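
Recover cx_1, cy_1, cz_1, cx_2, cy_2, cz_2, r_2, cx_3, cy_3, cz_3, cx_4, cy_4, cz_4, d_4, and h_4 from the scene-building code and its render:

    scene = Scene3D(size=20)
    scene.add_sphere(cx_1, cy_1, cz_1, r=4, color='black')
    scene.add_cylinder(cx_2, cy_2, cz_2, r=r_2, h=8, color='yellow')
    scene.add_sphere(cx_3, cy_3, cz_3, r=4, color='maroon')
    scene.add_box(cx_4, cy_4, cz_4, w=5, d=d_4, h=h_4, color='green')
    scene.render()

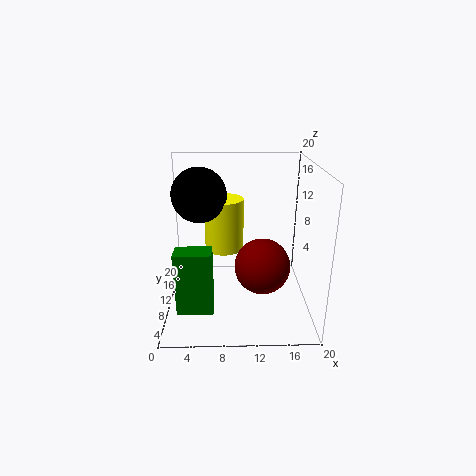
cx_1 = 4.5; cy_1 = 14; cz_1 = 15; cx_2 = 8; cy_2 = 15.5; cz_2 = 6; r_2 = 3; cx_3 = 13.5; cy_3 = 10; cz_3 = 5.5; cx_4 = 1.5; cy_4 = 5.5; cz_4 = 0.5; d_4 = 3; h_4 = 9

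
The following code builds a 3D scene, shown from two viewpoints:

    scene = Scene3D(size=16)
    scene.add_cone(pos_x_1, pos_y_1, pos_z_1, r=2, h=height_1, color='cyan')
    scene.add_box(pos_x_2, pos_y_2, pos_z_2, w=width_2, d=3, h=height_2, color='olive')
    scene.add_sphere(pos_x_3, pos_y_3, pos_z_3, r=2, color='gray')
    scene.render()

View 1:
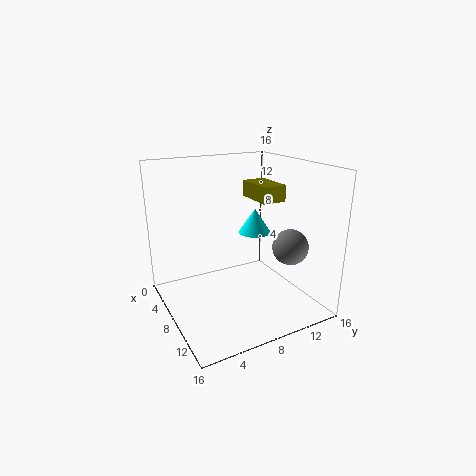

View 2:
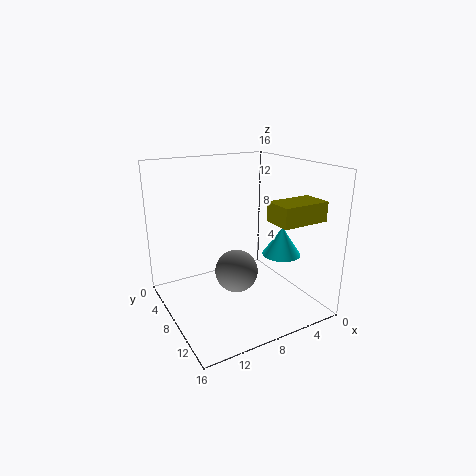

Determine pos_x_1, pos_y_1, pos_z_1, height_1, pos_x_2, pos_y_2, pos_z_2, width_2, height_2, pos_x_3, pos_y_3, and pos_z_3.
pos_x_1 = 5
pos_y_1 = 12
pos_z_1 = 7
height_1 = 3
pos_x_2 = 2
pos_y_2 = 12
pos_z_2 = 11
width_2 = 5
height_2 = 2
pos_x_3 = 11
pos_y_3 = 13
pos_z_3 = 7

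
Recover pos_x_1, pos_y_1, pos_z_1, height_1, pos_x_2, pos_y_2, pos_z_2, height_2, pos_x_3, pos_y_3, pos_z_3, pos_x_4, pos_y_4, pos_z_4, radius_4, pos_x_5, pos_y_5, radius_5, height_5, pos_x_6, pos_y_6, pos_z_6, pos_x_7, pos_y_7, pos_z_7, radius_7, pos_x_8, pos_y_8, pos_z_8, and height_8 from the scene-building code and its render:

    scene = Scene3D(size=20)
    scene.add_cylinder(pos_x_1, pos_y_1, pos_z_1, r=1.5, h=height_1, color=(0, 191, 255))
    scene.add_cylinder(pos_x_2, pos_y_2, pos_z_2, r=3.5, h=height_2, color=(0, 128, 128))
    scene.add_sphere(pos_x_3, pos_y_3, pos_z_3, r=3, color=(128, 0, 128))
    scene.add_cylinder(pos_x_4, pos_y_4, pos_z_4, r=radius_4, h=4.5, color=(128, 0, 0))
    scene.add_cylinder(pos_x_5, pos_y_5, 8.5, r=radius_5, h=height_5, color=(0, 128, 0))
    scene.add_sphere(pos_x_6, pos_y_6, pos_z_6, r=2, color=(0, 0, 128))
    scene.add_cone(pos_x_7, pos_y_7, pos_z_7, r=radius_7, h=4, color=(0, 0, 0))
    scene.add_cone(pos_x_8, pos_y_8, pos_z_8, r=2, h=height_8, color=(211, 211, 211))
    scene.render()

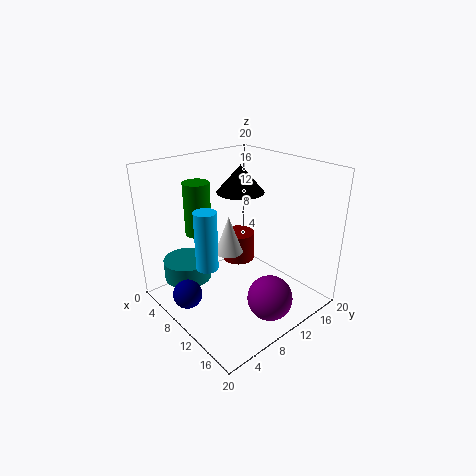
pos_x_1 = 9.5; pos_y_1 = 5; pos_z_1 = 7; height_1 = 8; pos_x_2 = 3.5; pos_y_2 = 5.5; pos_z_2 = 2.5; height_2 = 3; pos_x_3 = 16.5; pos_y_3 = 10; pos_z_3 = 3.5; pos_x_4 = 5.5; pos_y_4 = 14; pos_z_4 = 3.5; radius_4 = 2.5; pos_x_5 = 2.5; pos_y_5 = 8.5; radius_5 = 2; height_5 = 8; pos_x_6 = 8; pos_y_6 = 2.5; pos_z_6 = 3; pos_x_7 = 6.5; pos_y_7 = 13.5; pos_z_7 = 15; radius_7 = 3.5; pos_x_8 = 8; pos_y_8 = 10; pos_z_8 = 7; height_8 = 5.5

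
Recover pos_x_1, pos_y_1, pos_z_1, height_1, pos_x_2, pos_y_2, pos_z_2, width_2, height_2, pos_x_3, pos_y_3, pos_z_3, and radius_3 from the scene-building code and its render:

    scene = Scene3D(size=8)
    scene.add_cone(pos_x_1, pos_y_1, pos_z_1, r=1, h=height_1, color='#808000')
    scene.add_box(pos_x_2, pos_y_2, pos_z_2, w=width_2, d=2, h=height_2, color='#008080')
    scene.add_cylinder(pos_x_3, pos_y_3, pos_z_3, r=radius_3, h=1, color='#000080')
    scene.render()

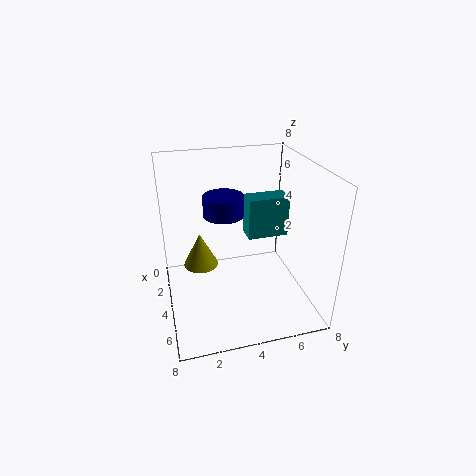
pos_x_1 = 3; pos_y_1 = 2; pos_z_1 = 2; height_1 = 2; pos_x_2 = 5; pos_y_2 = 4; pos_z_2 = 5; width_2 = 1; height_2 = 2; pos_x_3 = 5; pos_y_3 = 3; pos_z_3 = 6; radius_3 = 1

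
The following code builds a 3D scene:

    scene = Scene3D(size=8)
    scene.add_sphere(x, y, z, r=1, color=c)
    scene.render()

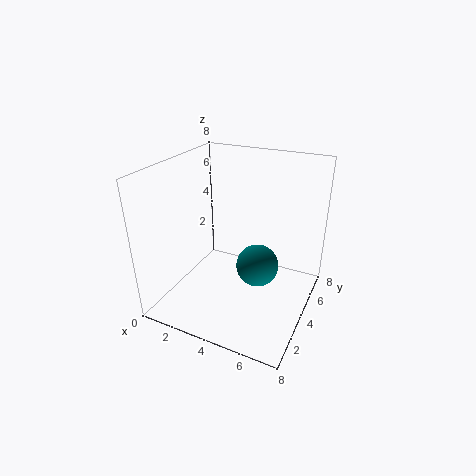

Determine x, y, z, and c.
x = 6, y = 2, z = 4, c = 'teal'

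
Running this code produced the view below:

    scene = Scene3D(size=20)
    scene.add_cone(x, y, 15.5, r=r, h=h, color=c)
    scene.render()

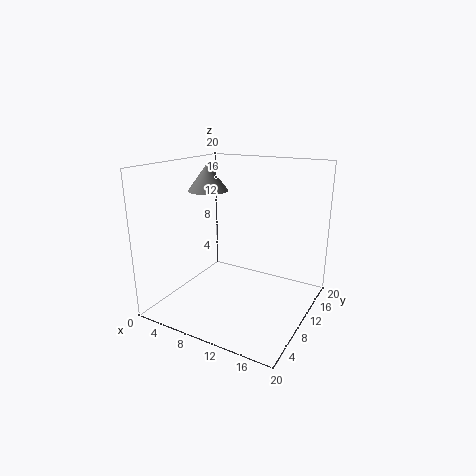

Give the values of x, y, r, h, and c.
x = 3.5; y = 12.5; r = 3; h = 4; c = 'gray'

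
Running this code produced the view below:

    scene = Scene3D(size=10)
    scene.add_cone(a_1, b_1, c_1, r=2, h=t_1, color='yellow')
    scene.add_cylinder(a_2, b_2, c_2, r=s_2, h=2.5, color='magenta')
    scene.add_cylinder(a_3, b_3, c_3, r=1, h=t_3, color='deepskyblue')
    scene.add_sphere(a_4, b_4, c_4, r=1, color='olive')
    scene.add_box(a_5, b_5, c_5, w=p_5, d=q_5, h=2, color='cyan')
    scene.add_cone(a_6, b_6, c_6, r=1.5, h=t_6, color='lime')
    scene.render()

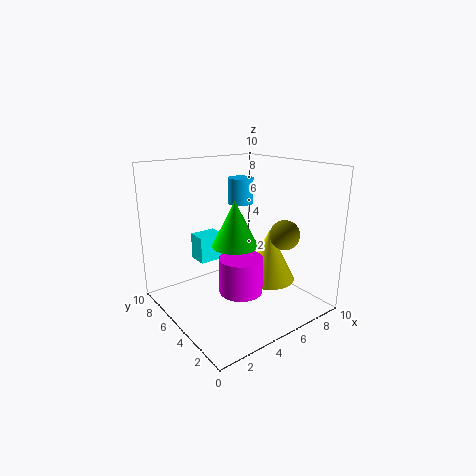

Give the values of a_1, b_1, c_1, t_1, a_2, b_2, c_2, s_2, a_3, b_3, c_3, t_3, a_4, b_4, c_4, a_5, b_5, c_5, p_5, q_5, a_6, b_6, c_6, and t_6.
a_1 = 8, b_1 = 5, c_1 = 1, t_1 = 4, a_2 = 4.5, b_2 = 4, c_2 = 1.5, s_2 = 1.5, a_3 = 7.5, b_3 = 8, c_3 = 6.5, t_3 = 2, a_4 = 7, b_4 = 2.5, c_4 = 5.5, a_5 = 3.5, b_5 = 7.5, c_5 = 2.5, p_5 = 2, q_5 = 1.5, a_6 = 4, b_6 = 4, c_6 = 5, t_6 = 3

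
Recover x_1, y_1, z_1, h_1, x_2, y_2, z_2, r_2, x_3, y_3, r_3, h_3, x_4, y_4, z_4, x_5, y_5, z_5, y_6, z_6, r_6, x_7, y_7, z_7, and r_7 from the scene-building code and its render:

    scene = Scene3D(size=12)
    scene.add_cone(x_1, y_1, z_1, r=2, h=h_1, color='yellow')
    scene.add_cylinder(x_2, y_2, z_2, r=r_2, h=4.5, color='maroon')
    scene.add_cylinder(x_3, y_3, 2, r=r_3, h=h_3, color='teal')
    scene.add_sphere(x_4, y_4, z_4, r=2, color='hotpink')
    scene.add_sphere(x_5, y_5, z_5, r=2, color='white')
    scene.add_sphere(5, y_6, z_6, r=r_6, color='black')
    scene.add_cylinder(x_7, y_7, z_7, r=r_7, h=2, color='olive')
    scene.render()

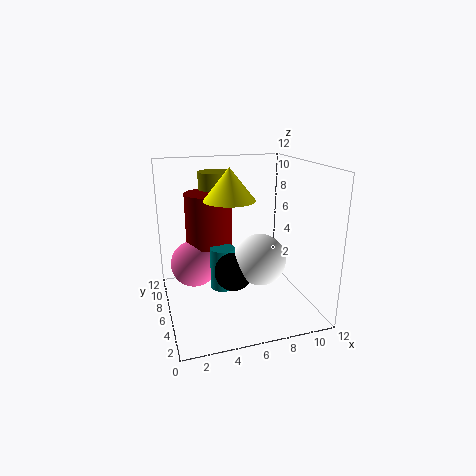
x_1 = 5
y_1 = 5
z_1 = 9.5
h_1 = 2.5
x_2 = 4
y_2 = 8
z_2 = 5
r_2 = 2
x_3 = 4.5
y_3 = 5.5
r_3 = 1
h_3 = 3.5
x_4 = 2.5
y_4 = 7.5
z_4 = 3.5
x_5 = 7
y_5 = 3.5
z_5 = 5
y_6 = 4
z_6 = 4
r_6 = 1.5
x_7 = 5
y_7 = 9.5
z_7 = 9
r_7 = 1.5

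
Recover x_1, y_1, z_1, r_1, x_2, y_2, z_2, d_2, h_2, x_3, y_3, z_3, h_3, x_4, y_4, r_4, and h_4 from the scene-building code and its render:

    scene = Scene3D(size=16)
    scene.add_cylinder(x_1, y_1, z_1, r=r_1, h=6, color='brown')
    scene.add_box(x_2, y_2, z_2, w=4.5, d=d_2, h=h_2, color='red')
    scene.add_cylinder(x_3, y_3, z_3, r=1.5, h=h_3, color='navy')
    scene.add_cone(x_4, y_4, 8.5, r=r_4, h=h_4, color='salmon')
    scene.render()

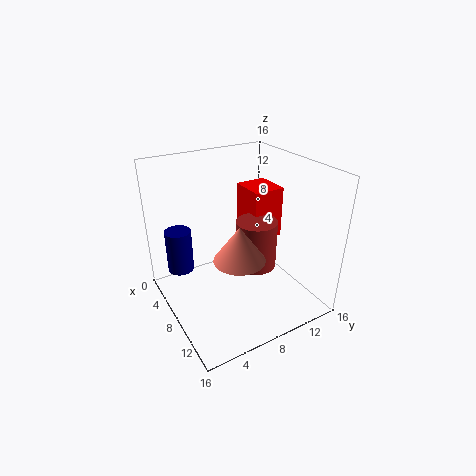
x_1 = 6.5
y_1 = 11.5
z_1 = 2.5
r_1 = 2.5
x_2 = 1
y_2 = 12
z_2 = 5
d_2 = 4
h_2 = 6.5
x_3 = 4
y_3 = 2.5
z_3 = 3.5
h_3 = 5
x_4 = 12.5
y_4 = 5.5
r_4 = 2.5
h_4 = 3.5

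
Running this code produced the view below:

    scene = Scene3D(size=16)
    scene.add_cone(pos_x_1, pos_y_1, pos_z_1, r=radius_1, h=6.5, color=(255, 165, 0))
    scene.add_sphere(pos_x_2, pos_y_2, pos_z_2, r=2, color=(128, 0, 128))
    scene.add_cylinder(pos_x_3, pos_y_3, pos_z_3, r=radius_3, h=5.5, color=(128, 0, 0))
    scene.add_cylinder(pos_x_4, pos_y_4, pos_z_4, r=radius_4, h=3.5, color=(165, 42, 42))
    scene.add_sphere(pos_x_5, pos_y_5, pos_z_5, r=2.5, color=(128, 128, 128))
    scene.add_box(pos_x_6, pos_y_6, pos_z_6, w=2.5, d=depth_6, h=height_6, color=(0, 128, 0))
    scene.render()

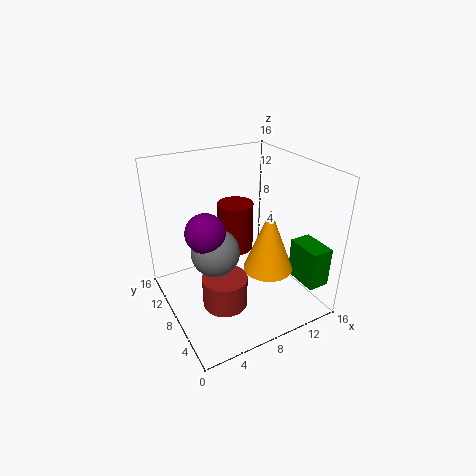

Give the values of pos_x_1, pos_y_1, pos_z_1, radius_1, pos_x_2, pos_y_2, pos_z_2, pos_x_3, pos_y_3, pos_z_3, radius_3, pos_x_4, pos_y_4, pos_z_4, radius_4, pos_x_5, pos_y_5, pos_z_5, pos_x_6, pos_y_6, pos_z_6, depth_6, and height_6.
pos_x_1 = 9; pos_y_1 = 3.5; pos_z_1 = 6.5; radius_1 = 2.5; pos_x_2 = 3.5; pos_y_2 = 6.5; pos_z_2 = 10.5; pos_x_3 = 8.5; pos_y_3 = 9.5; pos_z_3 = 6; radius_3 = 2; pos_x_4 = 5.5; pos_y_4 = 6.5; pos_z_4 = 1; radius_4 = 2.5; pos_x_5 = 4.5; pos_y_5 = 6.5; pos_z_5 = 8; pos_x_6 = 13.5; pos_y_6 = 1.5; pos_z_6 = 3; depth_6 = 4; height_6 = 4.5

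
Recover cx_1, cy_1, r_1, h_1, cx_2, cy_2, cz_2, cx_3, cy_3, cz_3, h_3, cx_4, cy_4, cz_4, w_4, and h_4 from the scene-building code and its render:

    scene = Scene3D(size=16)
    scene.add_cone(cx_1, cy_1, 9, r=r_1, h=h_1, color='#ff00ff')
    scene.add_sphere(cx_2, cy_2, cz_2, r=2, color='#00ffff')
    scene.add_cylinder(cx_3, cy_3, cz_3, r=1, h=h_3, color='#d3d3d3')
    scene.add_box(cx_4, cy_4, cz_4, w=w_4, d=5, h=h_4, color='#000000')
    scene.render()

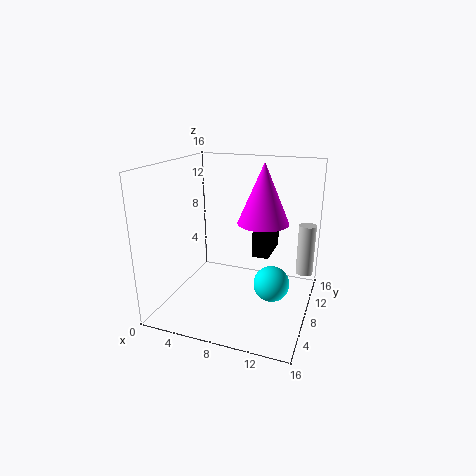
cx_1 = 10; cy_1 = 11; r_1 = 3; h_1 = 7; cx_2 = 12; cy_2 = 8; cz_2 = 3; cx_3 = 15; cy_3 = 12; cz_3 = 3; h_3 = 6; cx_4 = 9; cy_4 = 10; cz_4 = 5; w_4 = 2; h_4 = 3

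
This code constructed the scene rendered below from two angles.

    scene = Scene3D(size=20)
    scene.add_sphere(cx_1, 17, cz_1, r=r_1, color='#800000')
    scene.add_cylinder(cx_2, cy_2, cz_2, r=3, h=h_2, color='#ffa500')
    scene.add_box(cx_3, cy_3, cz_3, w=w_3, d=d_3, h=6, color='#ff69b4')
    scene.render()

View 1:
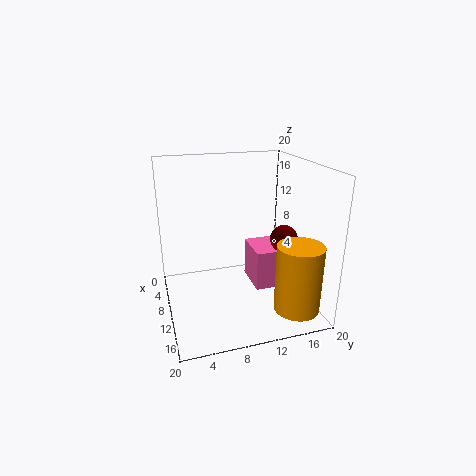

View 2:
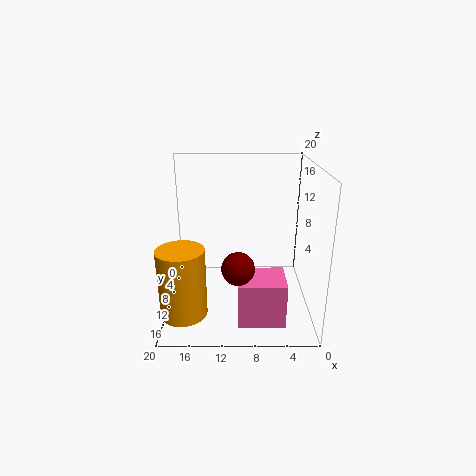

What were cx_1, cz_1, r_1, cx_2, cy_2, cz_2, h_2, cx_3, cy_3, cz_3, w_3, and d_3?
cx_1 = 10
cz_1 = 9
r_1 = 2
cx_2 = 17
cy_2 = 16
cz_2 = 2
h_2 = 9
cx_3 = 4
cy_3 = 13
cz_3 = 1
w_3 = 6
d_3 = 5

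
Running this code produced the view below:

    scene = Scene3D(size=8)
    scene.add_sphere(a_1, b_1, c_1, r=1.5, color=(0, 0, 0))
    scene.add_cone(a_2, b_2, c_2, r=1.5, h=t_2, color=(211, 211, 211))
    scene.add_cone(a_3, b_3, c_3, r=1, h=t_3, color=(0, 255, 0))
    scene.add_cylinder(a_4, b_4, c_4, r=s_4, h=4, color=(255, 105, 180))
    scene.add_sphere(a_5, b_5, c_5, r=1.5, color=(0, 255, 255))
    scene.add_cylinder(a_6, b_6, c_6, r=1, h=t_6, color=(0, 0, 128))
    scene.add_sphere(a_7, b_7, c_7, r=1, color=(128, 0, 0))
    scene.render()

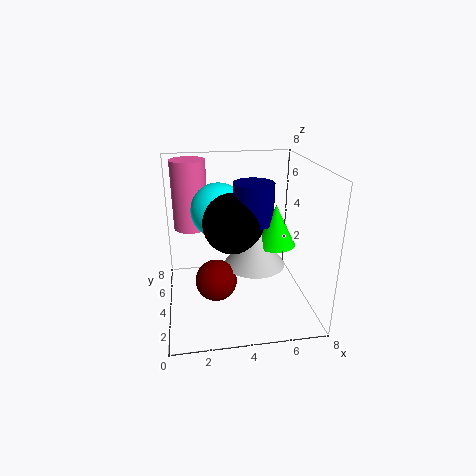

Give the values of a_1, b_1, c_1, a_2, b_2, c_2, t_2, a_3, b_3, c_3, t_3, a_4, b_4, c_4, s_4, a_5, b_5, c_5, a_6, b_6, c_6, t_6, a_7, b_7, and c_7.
a_1 = 3.5, b_1 = 2.5, c_1 = 5.5, a_2 = 4.5, b_2 = 2, c_2 = 3.5, t_2 = 2, a_3 = 5.5, b_3 = 2, c_3 = 4.5, t_3 = 2, a_4 = 1.5, b_4 = 6, c_4 = 4, s_4 = 1, a_5 = 3, b_5 = 4.5, c_5 = 5.5, a_6 = 4.5, b_6 = 2.5, c_6 = 5.5, t_6 = 2, a_7 = 2.5, b_7 = 1.5, c_7 = 3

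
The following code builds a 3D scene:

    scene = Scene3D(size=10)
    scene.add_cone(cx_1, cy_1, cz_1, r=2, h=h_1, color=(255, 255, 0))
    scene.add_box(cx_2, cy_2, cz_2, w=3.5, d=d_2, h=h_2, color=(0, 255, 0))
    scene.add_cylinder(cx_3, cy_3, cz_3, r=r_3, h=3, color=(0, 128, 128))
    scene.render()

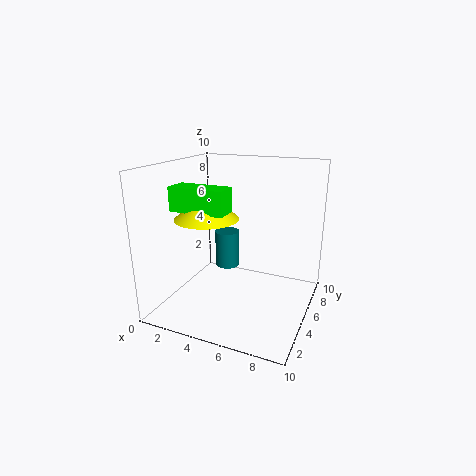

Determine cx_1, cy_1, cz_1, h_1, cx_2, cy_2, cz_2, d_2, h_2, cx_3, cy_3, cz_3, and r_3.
cx_1 = 4, cy_1 = 2.5, cz_1 = 7, h_1 = 1.5, cx_2 = 2, cy_2 = 1.5, cz_2 = 7.5, d_2 = 1.5, h_2 = 1.5, cx_3 = 2.5, cy_3 = 8.5, cz_3 = 1, r_3 = 1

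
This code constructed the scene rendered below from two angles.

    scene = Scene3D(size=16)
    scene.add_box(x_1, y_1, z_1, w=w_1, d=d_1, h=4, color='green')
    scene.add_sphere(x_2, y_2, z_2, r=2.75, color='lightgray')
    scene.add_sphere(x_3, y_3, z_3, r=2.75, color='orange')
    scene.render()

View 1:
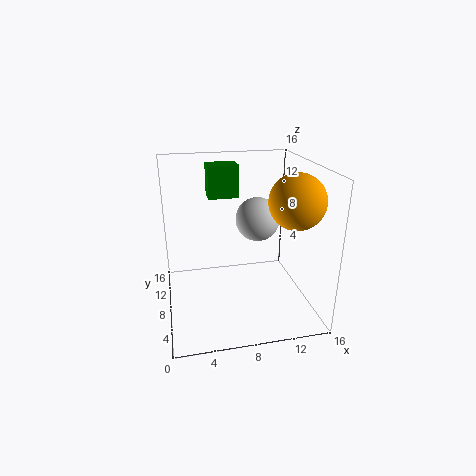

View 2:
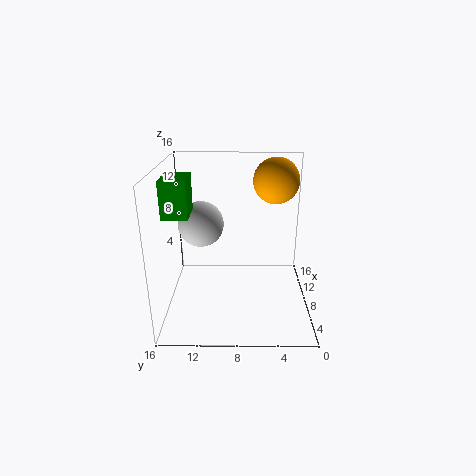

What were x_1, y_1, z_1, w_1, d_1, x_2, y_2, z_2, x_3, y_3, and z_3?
x_1 = 5.5, y_1 = 13, z_1 = 11, w_1 = 3.75, d_1 = 2.75, x_2 = 11.5, y_2 = 12.5, z_2 = 8.25, x_3 = 12.75, y_3 = 3.5, z_3 = 13.25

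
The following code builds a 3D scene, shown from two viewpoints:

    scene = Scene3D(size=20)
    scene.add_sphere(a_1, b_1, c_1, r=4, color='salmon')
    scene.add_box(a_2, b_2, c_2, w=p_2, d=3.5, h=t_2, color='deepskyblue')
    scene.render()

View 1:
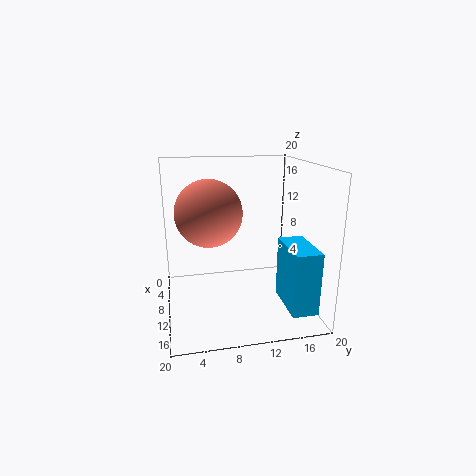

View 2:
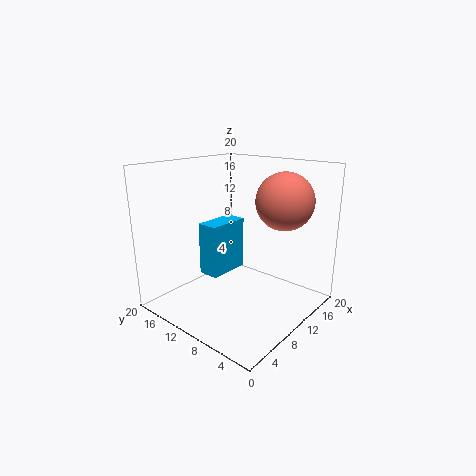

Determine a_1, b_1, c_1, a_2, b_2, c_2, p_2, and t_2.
a_1 = 14.5; b_1 = 5.5; c_1 = 15; a_2 = 11; b_2 = 15.5; c_2 = 1.5; p_2 = 7; t_2 = 8.5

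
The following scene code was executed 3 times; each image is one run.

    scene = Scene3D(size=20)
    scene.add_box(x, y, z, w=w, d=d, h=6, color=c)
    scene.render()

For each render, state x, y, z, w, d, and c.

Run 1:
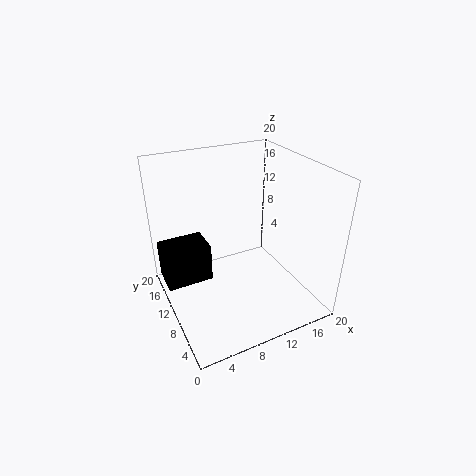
x = 0.5; y = 14; z = 1; w = 7; d = 5; c = 'black'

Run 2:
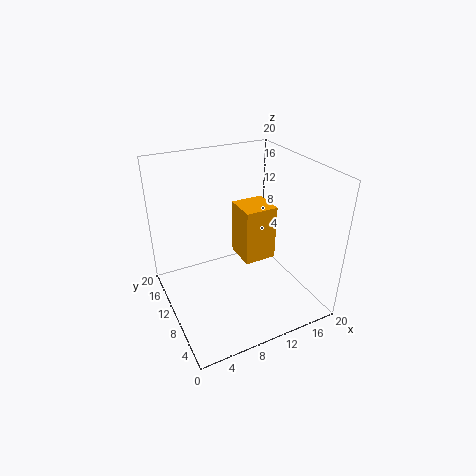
x = 6.5; y = 1; z = 12.5; w = 3.5; d = 3.5; c = 'orange'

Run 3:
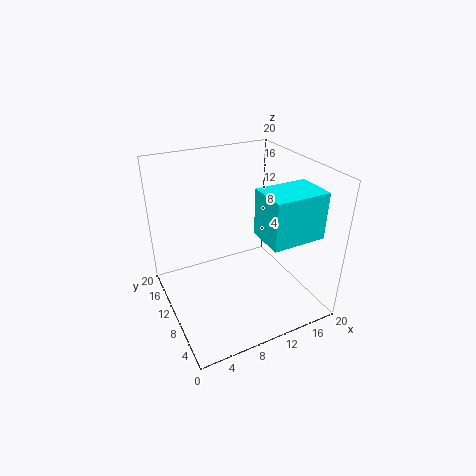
x = 10.5; y = 1.5; z = 12.5; w = 7; d = 5; c = 'cyan'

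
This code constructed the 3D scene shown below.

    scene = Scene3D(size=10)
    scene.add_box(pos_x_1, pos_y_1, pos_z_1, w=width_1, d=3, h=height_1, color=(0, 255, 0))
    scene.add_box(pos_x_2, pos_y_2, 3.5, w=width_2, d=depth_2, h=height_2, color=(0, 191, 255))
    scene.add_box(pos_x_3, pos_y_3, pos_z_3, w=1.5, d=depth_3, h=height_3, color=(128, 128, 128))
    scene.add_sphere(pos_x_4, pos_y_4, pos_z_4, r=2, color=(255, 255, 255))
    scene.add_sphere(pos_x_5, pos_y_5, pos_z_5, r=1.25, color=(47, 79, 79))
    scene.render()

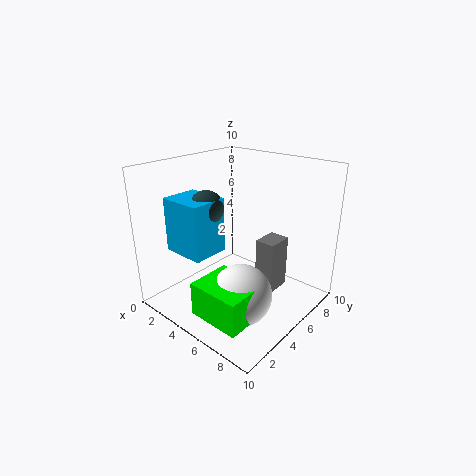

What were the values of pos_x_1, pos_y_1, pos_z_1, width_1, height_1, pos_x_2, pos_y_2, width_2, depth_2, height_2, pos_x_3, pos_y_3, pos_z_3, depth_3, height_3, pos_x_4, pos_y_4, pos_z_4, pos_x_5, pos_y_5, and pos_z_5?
pos_x_1 = 5
pos_y_1 = 0.5
pos_z_1 = 1.25
width_1 = 3.5
height_1 = 2.25
pos_x_2 = 0.25
pos_y_2 = 2.5
width_2 = 3.25
depth_2 = 2.75
height_2 = 4
pos_x_3 = 5.25
pos_y_3 = 6.75
pos_z_3 = 0.25
depth_3 = 2
height_3 = 4
pos_x_4 = 7
pos_y_4 = 3
pos_z_4 = 2.25
pos_x_5 = 2.5
pos_y_5 = 4.5
pos_z_5 = 6.75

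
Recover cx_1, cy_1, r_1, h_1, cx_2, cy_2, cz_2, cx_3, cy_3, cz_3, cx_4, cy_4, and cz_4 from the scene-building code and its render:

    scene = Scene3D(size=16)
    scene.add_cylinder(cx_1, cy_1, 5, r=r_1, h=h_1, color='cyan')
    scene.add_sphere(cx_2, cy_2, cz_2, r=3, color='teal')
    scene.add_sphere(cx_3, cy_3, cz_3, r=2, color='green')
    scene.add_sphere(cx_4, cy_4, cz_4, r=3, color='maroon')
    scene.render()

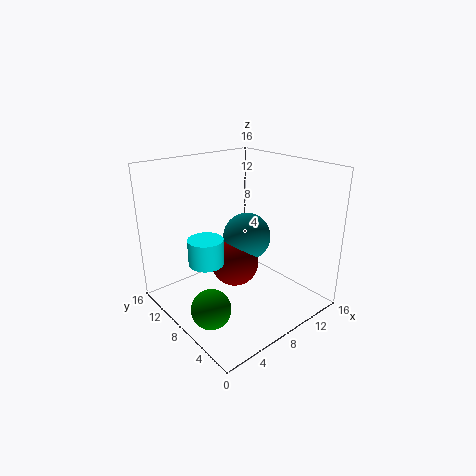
cx_1 = 5
cy_1 = 10
r_1 = 2
h_1 = 3
cx_2 = 12
cy_2 = 11
cz_2 = 6
cx_3 = 2
cy_3 = 5
cz_3 = 3
cx_4 = 10
cy_4 = 11
cz_4 = 3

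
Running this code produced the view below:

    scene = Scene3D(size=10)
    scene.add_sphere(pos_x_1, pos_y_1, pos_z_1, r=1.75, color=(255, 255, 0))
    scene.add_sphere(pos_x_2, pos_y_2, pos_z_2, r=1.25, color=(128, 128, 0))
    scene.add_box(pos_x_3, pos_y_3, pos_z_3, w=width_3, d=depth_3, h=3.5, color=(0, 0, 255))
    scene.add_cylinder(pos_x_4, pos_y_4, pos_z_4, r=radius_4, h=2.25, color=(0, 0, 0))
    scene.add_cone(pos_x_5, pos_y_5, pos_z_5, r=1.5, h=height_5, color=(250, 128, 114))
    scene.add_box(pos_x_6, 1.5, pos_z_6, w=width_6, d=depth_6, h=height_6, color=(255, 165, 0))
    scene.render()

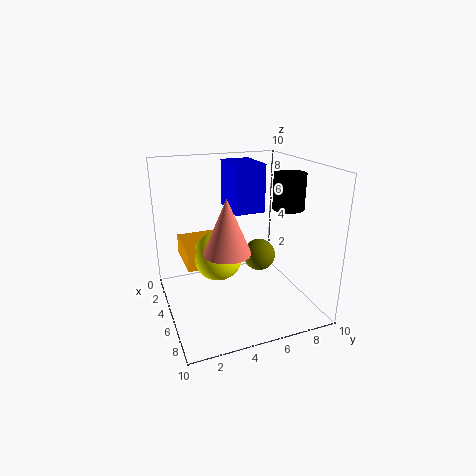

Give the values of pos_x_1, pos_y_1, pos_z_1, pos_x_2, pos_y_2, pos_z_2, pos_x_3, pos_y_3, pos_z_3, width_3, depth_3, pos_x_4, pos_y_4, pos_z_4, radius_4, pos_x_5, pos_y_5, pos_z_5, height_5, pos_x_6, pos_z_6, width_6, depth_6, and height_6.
pos_x_1 = 4.25, pos_y_1 = 3.75, pos_z_1 = 3.5, pos_x_2 = 3.25, pos_y_2 = 7.5, pos_z_2 = 2.5, pos_x_3 = 0.75, pos_y_3 = 5.25, pos_z_3 = 6.25, width_3 = 3.25, depth_3 = 2.25, pos_x_4 = 7.25, pos_y_4 = 7.5, pos_z_4 = 7.5, radius_4 = 1, pos_x_5 = 7, pos_y_5 = 3.5, pos_z_5 = 5, height_5 = 3.5, pos_x_6 = 1, pos_z_6 = 2.75, width_6 = 3.5, depth_6 = 3, height_6 = 1.5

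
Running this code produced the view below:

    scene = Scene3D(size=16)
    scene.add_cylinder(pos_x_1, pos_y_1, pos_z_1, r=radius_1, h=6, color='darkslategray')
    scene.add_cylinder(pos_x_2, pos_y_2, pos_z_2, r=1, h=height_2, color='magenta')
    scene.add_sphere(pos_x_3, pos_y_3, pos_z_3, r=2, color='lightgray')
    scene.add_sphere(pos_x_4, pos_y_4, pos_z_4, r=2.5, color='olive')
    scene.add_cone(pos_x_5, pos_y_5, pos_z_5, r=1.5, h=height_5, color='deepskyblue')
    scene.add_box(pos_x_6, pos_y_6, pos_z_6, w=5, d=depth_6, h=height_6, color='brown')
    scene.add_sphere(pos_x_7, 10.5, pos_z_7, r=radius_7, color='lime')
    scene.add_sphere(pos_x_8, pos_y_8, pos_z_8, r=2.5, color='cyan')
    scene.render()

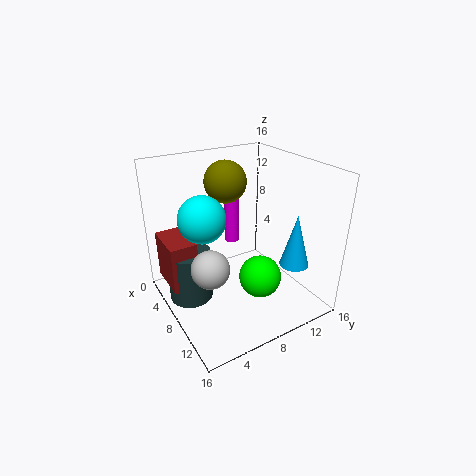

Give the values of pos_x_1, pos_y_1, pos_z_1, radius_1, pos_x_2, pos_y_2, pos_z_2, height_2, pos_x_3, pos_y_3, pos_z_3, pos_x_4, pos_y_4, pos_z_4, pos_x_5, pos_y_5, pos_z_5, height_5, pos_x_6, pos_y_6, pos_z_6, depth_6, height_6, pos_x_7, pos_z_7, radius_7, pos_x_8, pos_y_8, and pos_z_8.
pos_x_1 = 5.5, pos_y_1 = 3, pos_z_1 = 0.5, radius_1 = 2.5, pos_x_2 = 1.5, pos_y_2 = 11, pos_z_2 = 4, height_2 = 6.5, pos_x_3 = 10, pos_y_3 = 3.5, pos_z_3 = 6.5, pos_x_4 = 3.5, pos_y_4 = 9, pos_z_4 = 13, pos_x_5 = 13.5, pos_y_5 = 11.5, pos_z_5 = 6.5, height_5 = 5.5, pos_x_6 = 2, pos_y_6 = 0.5, pos_z_6 = 2.5, depth_6 = 3, height_6 = 5.5, pos_x_7 = 9, pos_z_7 = 2.5, radius_7 = 2.5, pos_x_8 = 7.5, pos_y_8 = 4, pos_z_8 = 11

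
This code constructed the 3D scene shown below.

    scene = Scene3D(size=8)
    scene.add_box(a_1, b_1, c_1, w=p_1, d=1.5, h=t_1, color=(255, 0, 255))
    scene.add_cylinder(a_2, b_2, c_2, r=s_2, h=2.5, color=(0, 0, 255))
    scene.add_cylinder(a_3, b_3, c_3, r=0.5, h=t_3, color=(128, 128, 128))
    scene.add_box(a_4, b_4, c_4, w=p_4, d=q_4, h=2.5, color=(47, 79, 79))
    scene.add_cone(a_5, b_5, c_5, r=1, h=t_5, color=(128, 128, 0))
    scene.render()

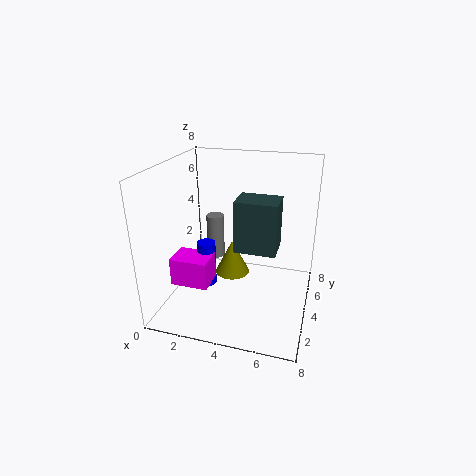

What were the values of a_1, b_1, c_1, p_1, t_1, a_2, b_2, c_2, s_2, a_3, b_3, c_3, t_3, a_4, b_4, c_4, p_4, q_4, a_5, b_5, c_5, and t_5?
a_1 = 1; b_1 = 1.5; c_1 = 2; p_1 = 2; t_1 = 1.5; a_2 = 2.5; b_2 = 3; c_2 = 1.5; s_2 = 0.5; a_3 = 2.5; b_3 = 4.5; c_3 = 2.5; t_3 = 2.5; a_4 = 4.5; b_4 = 1.5; c_4 = 4.5; p_4 = 2; q_4 = 1.5; a_5 = 3.5; b_5 = 4.5; c_5 = 1.5; t_5 = 2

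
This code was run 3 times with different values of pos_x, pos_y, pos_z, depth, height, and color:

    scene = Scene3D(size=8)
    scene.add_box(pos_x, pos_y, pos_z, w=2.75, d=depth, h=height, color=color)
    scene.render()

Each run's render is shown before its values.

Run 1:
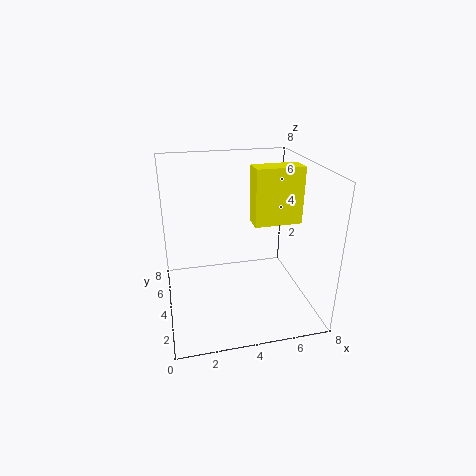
pos_x = 5
pos_y = 4
pos_z = 4.5
depth = 1.25
height = 3.25
color = 'yellow'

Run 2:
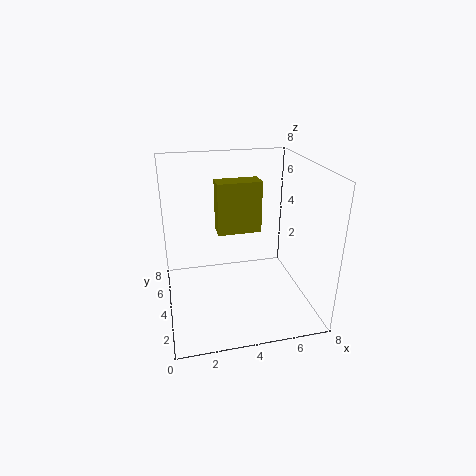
pos_x = 3.25
pos_y = 6
pos_z = 3.25
depth = 1.25
height = 3.25
color = 'olive'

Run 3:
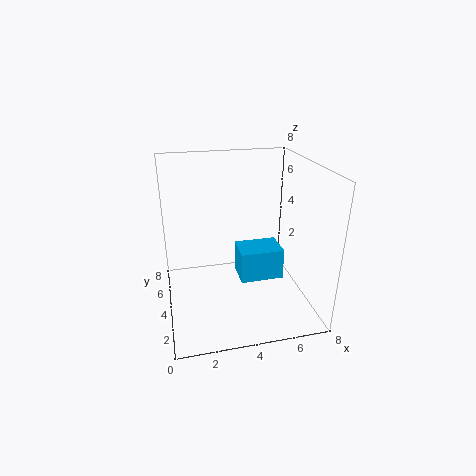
pos_x = 4.5
pos_y = 5
pos_z = 0.25
depth = 2
height = 2
color = 'deepskyblue'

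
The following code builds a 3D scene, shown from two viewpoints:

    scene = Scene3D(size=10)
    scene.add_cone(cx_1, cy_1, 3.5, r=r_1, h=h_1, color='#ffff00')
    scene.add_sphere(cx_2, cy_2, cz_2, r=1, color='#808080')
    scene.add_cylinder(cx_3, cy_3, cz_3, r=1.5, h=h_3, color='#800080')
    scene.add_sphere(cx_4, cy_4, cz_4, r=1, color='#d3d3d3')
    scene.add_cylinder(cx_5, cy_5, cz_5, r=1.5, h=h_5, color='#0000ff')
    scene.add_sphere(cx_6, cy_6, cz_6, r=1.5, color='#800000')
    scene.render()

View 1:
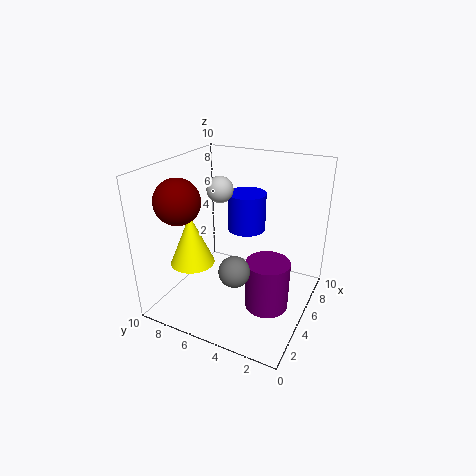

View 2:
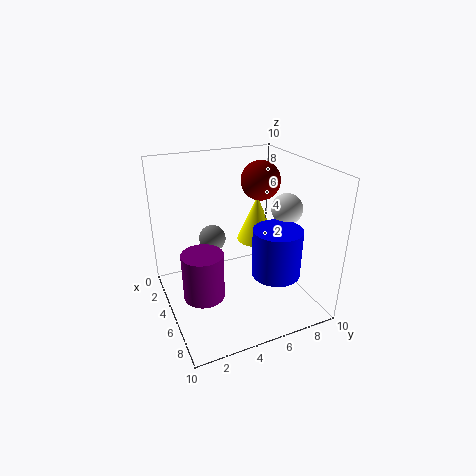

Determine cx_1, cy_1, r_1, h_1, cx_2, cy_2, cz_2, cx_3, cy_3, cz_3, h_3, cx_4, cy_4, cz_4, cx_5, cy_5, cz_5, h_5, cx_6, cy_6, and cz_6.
cx_1 = 3; cy_1 = 7.5; r_1 = 1.5; h_1 = 3.5; cx_2 = 2.5; cy_2 = 4; cz_2 = 4; cx_3 = 4.5; cy_3 = 2.5; cz_3 = 0.5; h_3 = 3.5; cx_4 = 7; cy_4 = 7.5; cz_4 = 7.5; cx_5 = 8.5; cy_5 = 6; cz_5 = 4; h_5 = 3; cx_6 = 2.5; cy_6 = 8; cz_6 = 8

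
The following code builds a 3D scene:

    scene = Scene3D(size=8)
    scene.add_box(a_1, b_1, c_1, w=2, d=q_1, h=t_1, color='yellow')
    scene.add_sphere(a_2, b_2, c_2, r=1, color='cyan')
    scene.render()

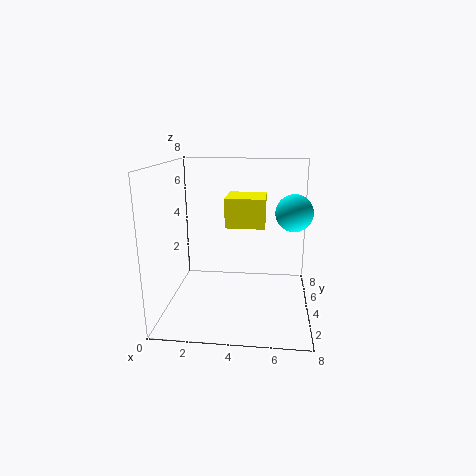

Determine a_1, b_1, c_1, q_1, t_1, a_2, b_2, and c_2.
a_1 = 3.5; b_1 = 2.5; c_1 = 5; q_1 = 2; t_1 = 1.5; a_2 = 7; b_2 = 4; c_2 = 5.5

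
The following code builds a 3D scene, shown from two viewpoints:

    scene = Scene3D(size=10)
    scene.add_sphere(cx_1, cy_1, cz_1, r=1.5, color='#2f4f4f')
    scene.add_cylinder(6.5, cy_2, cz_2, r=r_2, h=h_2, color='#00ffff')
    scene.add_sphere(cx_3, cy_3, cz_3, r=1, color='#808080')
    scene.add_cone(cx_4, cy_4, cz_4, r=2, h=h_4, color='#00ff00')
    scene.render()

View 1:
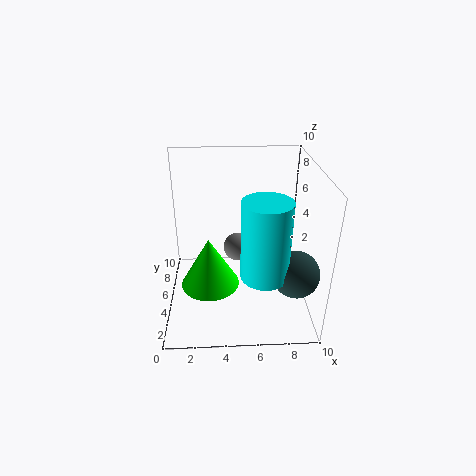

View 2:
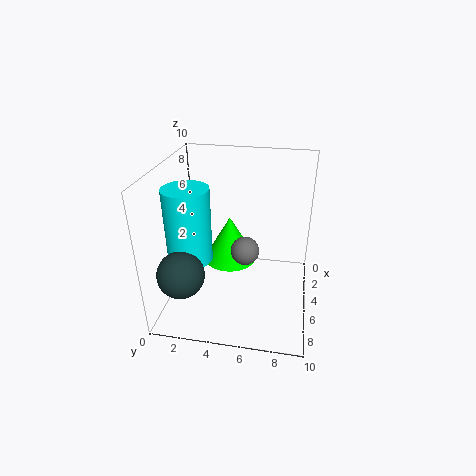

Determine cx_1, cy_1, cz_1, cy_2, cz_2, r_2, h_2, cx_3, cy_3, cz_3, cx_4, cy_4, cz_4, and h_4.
cx_1 = 8.5
cy_1 = 2
cz_1 = 4
cy_2 = 2
cz_2 = 4
r_2 = 1.5
h_2 = 5
cx_3 = 5
cy_3 = 5.5
cz_3 = 4
cx_4 = 3
cy_4 = 4
cz_4 = 2
h_4 = 3.5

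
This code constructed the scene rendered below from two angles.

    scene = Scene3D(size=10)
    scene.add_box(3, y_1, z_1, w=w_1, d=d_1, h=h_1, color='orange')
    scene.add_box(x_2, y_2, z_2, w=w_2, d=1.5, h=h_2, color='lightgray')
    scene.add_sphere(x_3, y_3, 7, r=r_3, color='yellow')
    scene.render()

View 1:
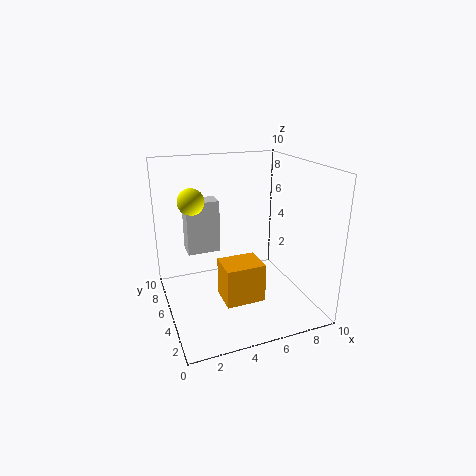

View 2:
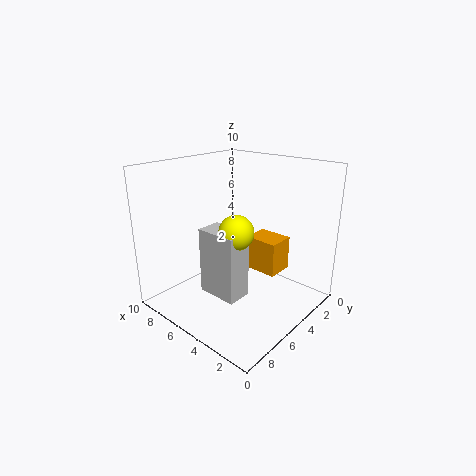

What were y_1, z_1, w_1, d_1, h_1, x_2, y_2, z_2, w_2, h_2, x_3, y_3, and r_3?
y_1 = 1.5
z_1 = 2
w_1 = 2.5
d_1 = 2
h_1 = 2.5
x_2 = 2
y_2 = 7.5
z_2 = 3
w_2 = 2.5
h_2 = 4
x_3 = 2.5
y_3 = 8
r_3 = 1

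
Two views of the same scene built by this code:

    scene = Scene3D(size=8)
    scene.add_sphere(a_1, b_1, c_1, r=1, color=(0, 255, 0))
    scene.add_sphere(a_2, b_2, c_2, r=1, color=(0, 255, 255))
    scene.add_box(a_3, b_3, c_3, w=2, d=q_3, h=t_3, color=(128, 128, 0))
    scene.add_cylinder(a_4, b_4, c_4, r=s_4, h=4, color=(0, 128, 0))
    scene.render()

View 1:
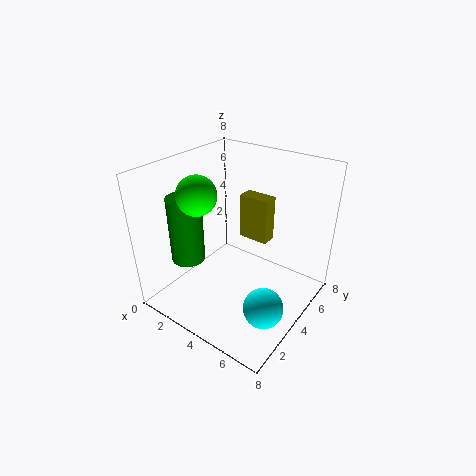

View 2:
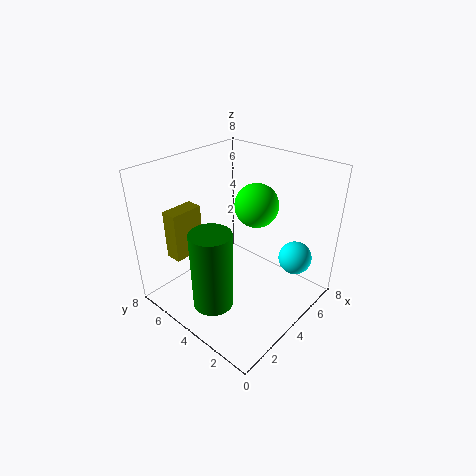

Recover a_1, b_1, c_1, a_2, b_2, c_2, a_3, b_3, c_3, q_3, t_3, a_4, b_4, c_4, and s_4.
a_1 = 3; b_1 = 2; c_1 = 7; a_2 = 7; b_2 = 2; c_2 = 2; a_3 = 2; b_3 = 7; c_3 = 2; q_3 = 1; t_3 = 3; a_4 = 1; b_4 = 3; c_4 = 2; s_4 = 1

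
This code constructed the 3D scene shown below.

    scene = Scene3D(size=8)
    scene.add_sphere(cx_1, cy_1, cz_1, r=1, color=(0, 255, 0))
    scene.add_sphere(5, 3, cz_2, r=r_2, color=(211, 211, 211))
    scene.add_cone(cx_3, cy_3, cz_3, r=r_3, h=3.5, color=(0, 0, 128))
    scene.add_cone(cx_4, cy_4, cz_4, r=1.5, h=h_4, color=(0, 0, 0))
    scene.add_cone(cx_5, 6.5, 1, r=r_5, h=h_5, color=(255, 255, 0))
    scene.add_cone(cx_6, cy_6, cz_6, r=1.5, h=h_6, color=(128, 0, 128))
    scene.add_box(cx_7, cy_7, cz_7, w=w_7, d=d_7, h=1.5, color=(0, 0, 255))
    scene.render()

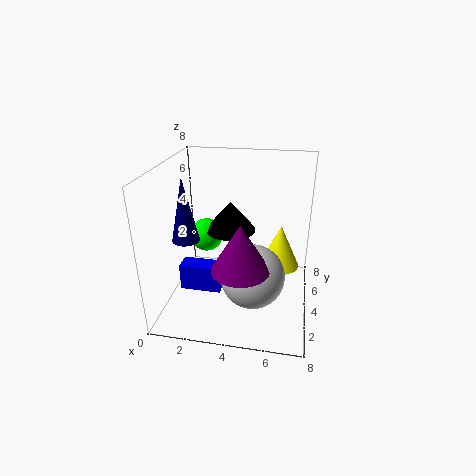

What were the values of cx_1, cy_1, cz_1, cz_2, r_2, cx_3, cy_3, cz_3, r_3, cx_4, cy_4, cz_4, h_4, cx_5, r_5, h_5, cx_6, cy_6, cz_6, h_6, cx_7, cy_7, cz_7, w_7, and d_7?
cx_1 = 1.75; cy_1 = 5.5; cz_1 = 3.25; cz_2 = 2.25; r_2 = 1.75; cx_3 = 1.25; cy_3 = 3.25; cz_3 = 4; r_3 = 0.75; cx_4 = 3.25; cy_4 = 5.5; cz_4 = 3.75; h_4 = 1.75; cx_5 = 6.25; r_5 = 1.25; h_5 = 2.75; cx_6 = 4.5; cy_6 = 2; cz_6 = 3.25; h_6 = 2.5; cx_7 = 1; cy_7 = 2.5; cz_7 = 1.25; w_7 = 2.25; d_7 = 1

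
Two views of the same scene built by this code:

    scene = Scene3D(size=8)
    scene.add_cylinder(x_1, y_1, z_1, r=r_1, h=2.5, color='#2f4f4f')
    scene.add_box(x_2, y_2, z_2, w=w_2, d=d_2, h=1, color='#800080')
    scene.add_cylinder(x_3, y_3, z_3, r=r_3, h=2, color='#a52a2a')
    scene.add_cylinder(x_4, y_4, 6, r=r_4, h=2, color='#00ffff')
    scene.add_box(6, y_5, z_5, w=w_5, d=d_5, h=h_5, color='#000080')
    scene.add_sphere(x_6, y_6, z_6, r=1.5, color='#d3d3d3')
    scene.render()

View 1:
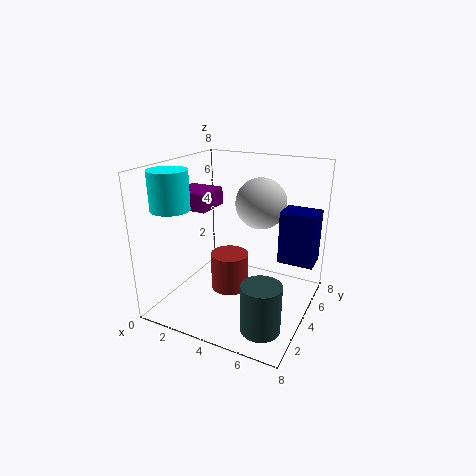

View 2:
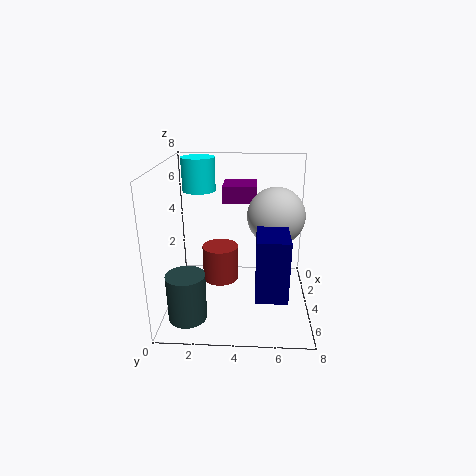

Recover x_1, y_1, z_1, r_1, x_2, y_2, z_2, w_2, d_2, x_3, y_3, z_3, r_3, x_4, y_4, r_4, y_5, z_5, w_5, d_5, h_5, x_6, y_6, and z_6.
x_1 = 6.5; y_1 = 1.5; z_1 = 0.5; r_1 = 1; x_2 = 0.5; y_2 = 3; z_2 = 5.5; w_2 = 2; d_2 = 2; x_3 = 4; y_3 = 3; z_3 = 1.5; r_3 = 1; x_4 = 1.5; y_4 = 1.5; r_4 = 1; y_5 = 5; z_5 = 2.5; w_5 = 2; d_5 = 1.5; h_5 = 3; x_6 = 4.5; y_6 = 6; z_6 = 5.5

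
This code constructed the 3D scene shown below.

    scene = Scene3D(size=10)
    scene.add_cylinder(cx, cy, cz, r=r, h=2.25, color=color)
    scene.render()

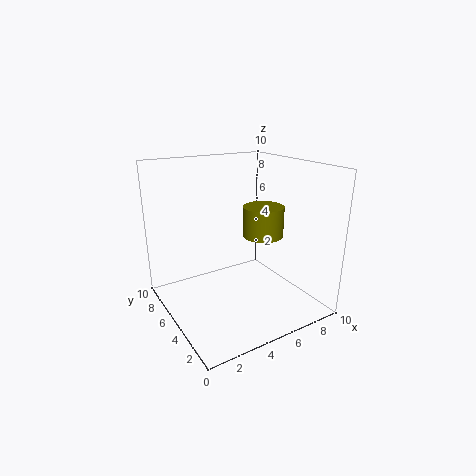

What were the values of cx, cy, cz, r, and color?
cx = 7.5, cy = 5.5, cz = 4.5, r = 1.5, color = 'olive'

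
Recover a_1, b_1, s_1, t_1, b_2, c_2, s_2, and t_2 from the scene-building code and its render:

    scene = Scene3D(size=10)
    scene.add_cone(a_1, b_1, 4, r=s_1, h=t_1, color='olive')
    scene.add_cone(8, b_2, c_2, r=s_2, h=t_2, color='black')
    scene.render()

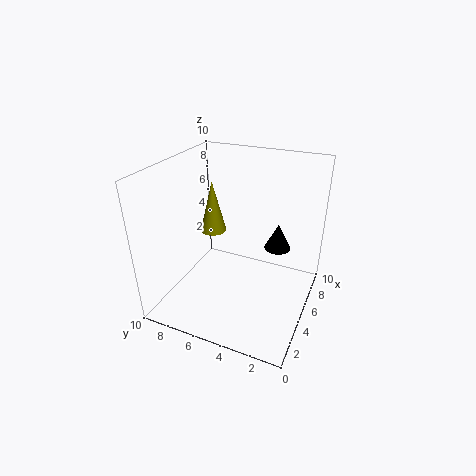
a_1 = 7, b_1 = 8, s_1 = 1, t_1 = 4, b_2 = 3, c_2 = 3, s_2 = 1, t_2 = 2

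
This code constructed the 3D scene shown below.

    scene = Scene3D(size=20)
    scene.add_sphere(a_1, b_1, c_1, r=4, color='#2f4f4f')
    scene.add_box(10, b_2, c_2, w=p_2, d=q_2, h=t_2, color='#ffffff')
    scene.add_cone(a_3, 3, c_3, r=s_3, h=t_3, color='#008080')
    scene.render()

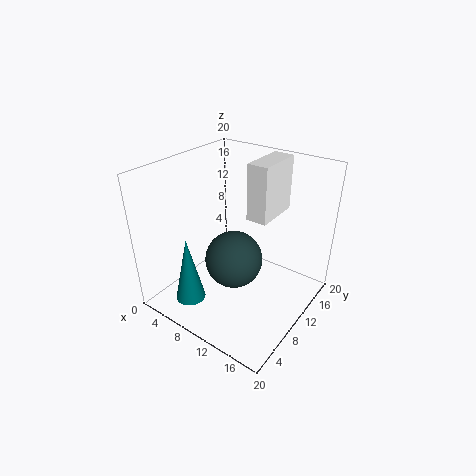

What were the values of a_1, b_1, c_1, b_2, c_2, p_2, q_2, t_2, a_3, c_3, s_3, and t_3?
a_1 = 10; b_1 = 9; c_1 = 7; b_2 = 12; c_2 = 12; p_2 = 3; q_2 = 7; t_2 = 8; a_3 = 7; c_3 = 3; s_3 = 2; t_3 = 9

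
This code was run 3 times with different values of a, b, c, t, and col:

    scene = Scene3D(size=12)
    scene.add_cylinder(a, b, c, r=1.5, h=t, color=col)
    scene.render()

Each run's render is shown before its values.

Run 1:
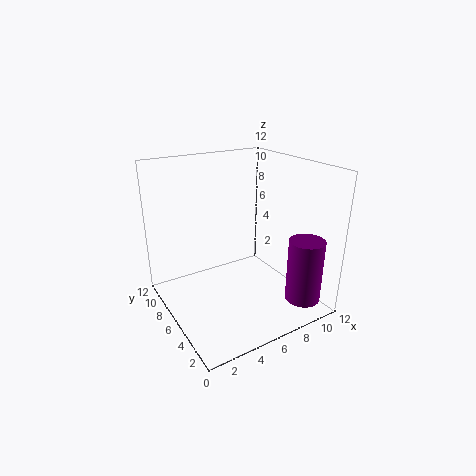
a = 10.5, b = 2.5, c = 0.5, t = 5.5, col = 'purple'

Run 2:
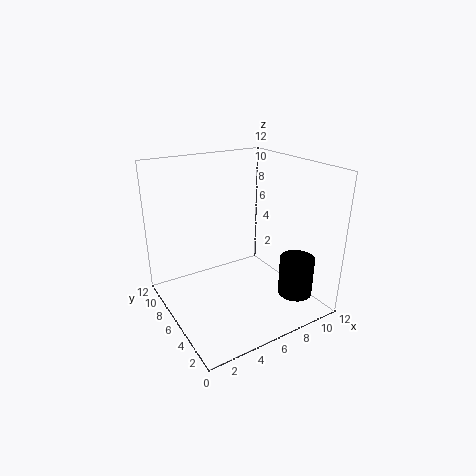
a = 10.5, b = 3.5, c = 0.5, t = 3.5, col = 'black'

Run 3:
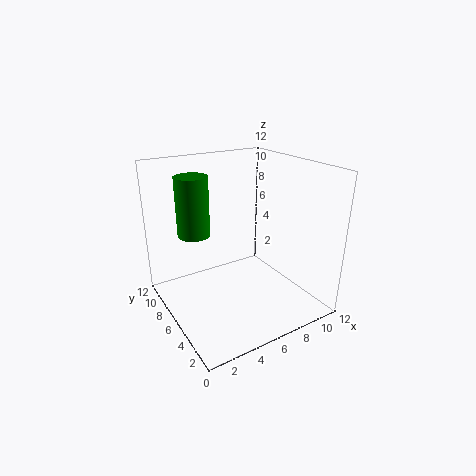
a = 4, b = 10.5, c = 5, t = 5.5, col = 'green'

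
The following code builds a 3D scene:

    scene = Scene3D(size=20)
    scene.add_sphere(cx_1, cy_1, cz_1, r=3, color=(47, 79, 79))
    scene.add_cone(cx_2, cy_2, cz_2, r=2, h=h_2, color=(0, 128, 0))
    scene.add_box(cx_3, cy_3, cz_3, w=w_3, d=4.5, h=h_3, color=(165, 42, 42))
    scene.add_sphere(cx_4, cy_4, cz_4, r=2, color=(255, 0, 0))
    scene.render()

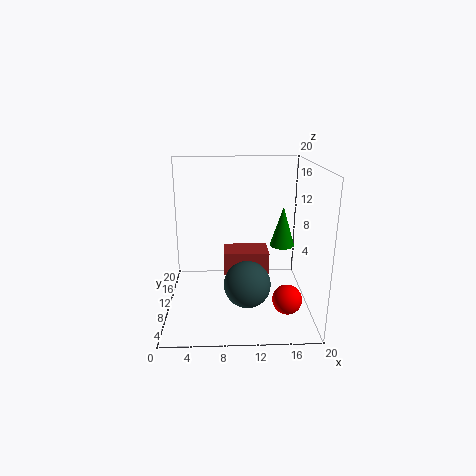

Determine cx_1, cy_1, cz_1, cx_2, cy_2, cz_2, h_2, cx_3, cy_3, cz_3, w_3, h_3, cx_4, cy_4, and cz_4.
cx_1 = 11, cy_1 = 5, cz_1 = 5.5, cx_2 = 17.5, cy_2 = 17, cz_2 = 6, h_2 = 6.5, cx_3 = 8, cy_3 = 13.5, cz_3 = 2.5, w_3 = 7, h_3 = 3.5, cx_4 = 16.5, cy_4 = 6, cz_4 = 2.5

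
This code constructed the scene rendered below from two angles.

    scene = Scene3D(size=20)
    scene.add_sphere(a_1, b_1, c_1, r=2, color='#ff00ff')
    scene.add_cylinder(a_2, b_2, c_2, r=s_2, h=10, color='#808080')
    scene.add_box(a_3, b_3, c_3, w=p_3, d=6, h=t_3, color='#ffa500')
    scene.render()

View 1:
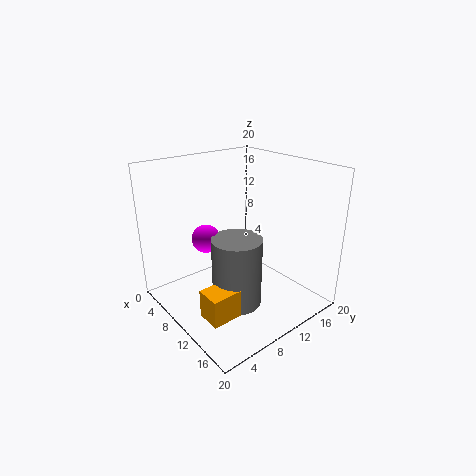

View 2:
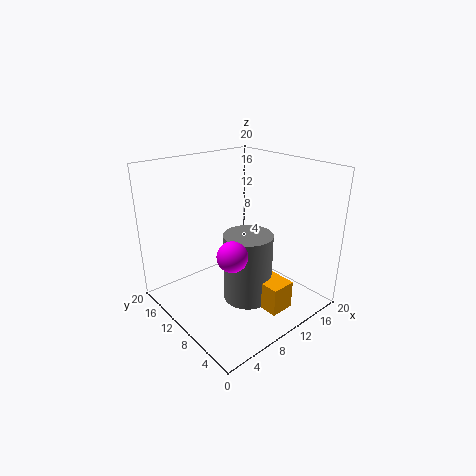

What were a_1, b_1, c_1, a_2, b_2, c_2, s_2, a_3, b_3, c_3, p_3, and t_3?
a_1 = 6.5; b_1 = 7; c_1 = 9.5; a_2 = 11; b_2 = 9; c_2 = 0.5; s_2 = 3.5; a_3 = 10.5; b_3 = 3; c_3 = 0.5; p_3 = 3.5; t_3 = 4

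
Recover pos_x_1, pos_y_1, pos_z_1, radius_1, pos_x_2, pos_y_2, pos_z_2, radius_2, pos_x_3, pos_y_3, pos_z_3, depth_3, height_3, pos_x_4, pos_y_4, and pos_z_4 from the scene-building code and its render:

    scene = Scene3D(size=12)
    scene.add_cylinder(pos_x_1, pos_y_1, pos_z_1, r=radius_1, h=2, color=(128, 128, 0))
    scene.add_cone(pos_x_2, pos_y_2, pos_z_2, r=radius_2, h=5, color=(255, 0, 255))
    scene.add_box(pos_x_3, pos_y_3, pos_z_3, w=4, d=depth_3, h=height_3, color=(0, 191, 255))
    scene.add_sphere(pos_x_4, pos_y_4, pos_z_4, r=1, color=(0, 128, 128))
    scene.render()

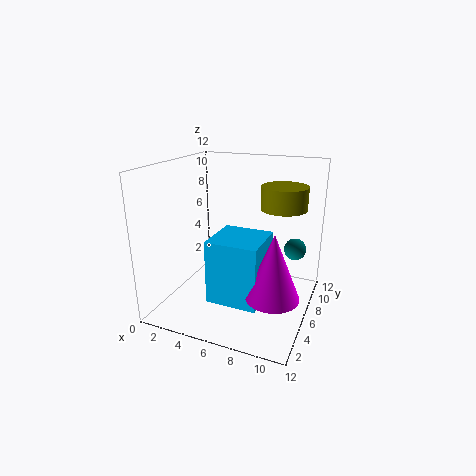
pos_x_1 = 9; pos_y_1 = 9; pos_z_1 = 8; radius_1 = 2; pos_x_2 = 10; pos_y_2 = 3; pos_z_2 = 3; radius_2 = 2; pos_x_3 = 5; pos_y_3 = 2; pos_z_3 = 2; depth_3 = 4; height_3 = 5; pos_x_4 = 10; pos_y_4 = 10; pos_z_4 = 4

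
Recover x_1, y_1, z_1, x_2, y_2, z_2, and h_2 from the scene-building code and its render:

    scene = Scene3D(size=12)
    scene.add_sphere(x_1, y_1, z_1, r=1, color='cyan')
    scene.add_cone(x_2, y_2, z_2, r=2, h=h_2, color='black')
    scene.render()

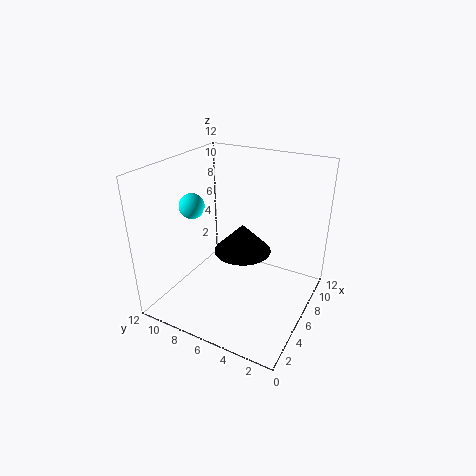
x_1 = 4
y_1 = 9
z_1 = 9
x_2 = 3
y_2 = 4
z_2 = 7
h_2 = 2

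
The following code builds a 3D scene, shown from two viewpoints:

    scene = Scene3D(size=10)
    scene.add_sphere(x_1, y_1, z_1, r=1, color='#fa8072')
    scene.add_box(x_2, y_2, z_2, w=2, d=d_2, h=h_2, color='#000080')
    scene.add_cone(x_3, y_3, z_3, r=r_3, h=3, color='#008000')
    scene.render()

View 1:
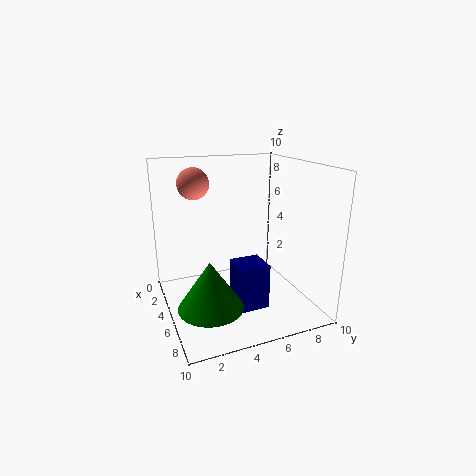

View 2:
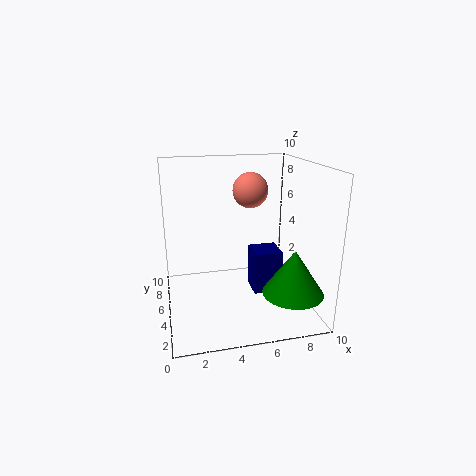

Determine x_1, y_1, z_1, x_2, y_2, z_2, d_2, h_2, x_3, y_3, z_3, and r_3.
x_1 = 5, y_1 = 2, z_1 = 9, x_2 = 6, y_2 = 4, z_2 = 1, d_2 = 2, h_2 = 3, x_3 = 8, y_3 = 2, z_3 = 2, r_3 = 2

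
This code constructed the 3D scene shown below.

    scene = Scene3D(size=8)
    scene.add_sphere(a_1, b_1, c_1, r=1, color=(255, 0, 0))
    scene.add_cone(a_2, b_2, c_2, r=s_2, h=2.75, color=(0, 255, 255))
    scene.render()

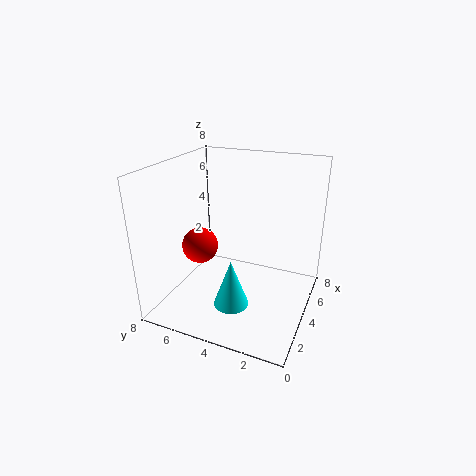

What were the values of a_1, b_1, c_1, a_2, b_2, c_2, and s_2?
a_1 = 3.25; b_1 = 6; c_1 = 3.5; a_2 = 3; b_2 = 4; c_2 = 0.25; s_2 = 1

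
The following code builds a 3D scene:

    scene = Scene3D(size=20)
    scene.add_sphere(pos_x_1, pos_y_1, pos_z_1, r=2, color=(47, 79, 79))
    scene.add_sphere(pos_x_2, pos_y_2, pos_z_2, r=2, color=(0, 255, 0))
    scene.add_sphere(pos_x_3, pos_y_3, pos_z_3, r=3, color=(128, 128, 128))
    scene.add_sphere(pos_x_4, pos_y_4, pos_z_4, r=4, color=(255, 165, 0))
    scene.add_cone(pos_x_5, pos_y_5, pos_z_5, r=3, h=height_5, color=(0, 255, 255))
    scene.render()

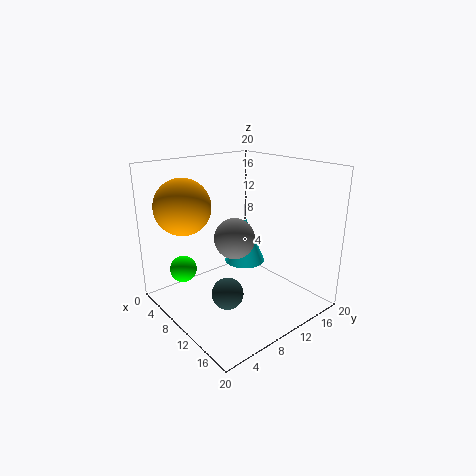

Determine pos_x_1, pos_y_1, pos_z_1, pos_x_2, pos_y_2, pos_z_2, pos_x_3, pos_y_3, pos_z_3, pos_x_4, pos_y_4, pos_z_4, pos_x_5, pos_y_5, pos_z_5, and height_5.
pos_x_1 = 14; pos_y_1 = 5; pos_z_1 = 5; pos_x_2 = 3; pos_y_2 = 5; pos_z_2 = 4; pos_x_3 = 8; pos_y_3 = 11; pos_z_3 = 9; pos_x_4 = 4; pos_y_4 = 5; pos_z_4 = 14; pos_x_5 = 8; pos_y_5 = 13; pos_z_5 = 5; height_5 = 7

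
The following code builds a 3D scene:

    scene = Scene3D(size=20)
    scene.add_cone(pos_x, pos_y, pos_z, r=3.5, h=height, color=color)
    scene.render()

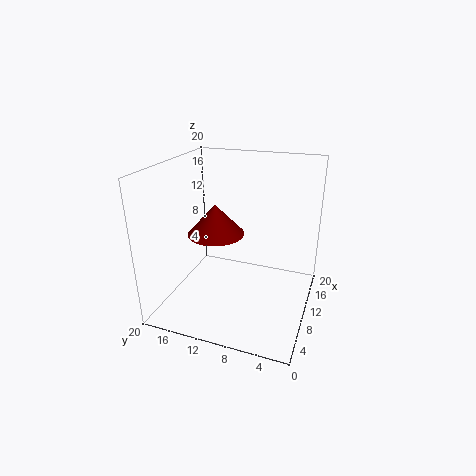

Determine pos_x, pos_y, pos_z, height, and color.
pos_x = 5.5
pos_y = 11.25
pos_z = 12.5
height = 3.75
color = 'maroon'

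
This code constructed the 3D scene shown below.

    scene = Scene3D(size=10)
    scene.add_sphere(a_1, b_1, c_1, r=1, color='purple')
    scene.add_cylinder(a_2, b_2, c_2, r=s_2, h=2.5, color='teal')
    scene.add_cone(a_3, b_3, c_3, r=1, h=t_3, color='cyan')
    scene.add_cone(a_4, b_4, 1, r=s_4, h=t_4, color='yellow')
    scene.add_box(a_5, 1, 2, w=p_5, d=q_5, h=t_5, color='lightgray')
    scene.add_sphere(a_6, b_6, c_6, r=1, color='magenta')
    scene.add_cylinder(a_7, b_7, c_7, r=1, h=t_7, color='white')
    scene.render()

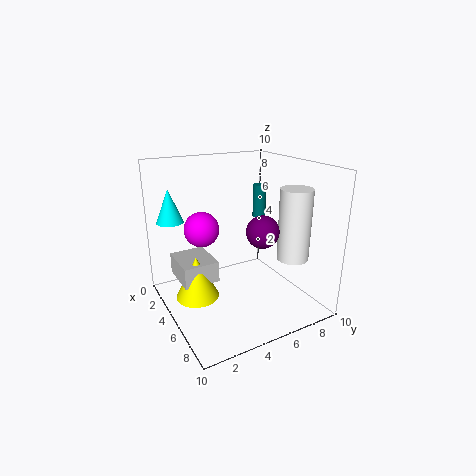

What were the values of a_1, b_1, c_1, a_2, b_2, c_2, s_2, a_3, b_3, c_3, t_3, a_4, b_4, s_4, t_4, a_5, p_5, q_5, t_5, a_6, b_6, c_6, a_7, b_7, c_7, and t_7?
a_1 = 8, b_1 = 5, c_1 = 6.5, a_2 = 3, b_2 = 8, c_2 = 5.5, s_2 = 0.5, a_3 = 1, b_3 = 1.5, c_3 = 5.5, t_3 = 2.5, a_4 = 4.5, b_4 = 2, s_4 = 1.5, t_4 = 3, a_5 = 2, p_5 = 3, q_5 = 2.5, t_5 = 1.5, a_6 = 7, b_6 = 1.5, c_6 = 7, a_7 = 8.5, b_7 = 7, c_7 = 4.5, t_7 = 4.5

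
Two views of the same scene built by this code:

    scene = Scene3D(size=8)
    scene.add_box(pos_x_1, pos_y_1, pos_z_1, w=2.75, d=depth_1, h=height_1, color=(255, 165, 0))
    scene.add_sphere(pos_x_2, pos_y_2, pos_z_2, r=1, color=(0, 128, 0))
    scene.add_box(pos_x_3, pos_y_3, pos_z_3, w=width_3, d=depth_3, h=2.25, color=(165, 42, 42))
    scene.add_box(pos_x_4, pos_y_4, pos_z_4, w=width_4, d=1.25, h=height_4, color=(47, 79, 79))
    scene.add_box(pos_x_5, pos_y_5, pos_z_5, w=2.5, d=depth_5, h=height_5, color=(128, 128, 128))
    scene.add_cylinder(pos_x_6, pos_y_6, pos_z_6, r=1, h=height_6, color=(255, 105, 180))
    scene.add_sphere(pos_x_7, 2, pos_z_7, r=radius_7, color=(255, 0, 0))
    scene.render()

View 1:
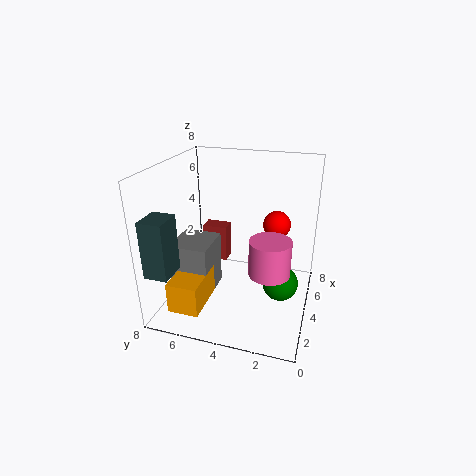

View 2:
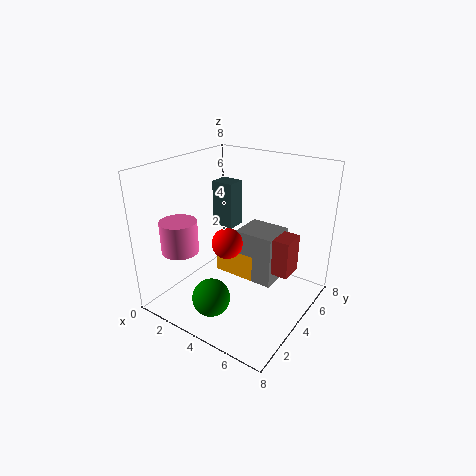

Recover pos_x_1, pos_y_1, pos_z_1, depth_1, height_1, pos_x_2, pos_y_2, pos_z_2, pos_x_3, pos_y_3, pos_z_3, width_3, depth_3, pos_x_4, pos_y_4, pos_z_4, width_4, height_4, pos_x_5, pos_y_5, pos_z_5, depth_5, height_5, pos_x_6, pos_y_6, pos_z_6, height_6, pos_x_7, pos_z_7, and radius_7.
pos_x_1 = 1.25, pos_y_1 = 5.5, pos_z_1 = 0.25, depth_1 = 1.75, height_1 = 1.75, pos_x_2 = 4, pos_y_2 = 1.5, pos_z_2 = 1.5, pos_x_3 = 5.5, pos_y_3 = 5.25, pos_z_3 = 1.5, width_3 = 1, depth_3 = 1.5, pos_x_4 = 0.25, pos_y_4 = 6.5, pos_z_4 = 3, width_4 = 1.5, height_4 = 3, pos_x_5 = 2.75, pos_y_5 = 5.5, pos_z_5 = 0.25, depth_5 = 2.25, height_5 = 3.25, pos_x_6 = 1.75, pos_y_6 = 1.75, pos_z_6 = 3.5, height_6 = 1.75, pos_x_7 = 4.75, pos_z_7 = 4.75, radius_7 = 0.75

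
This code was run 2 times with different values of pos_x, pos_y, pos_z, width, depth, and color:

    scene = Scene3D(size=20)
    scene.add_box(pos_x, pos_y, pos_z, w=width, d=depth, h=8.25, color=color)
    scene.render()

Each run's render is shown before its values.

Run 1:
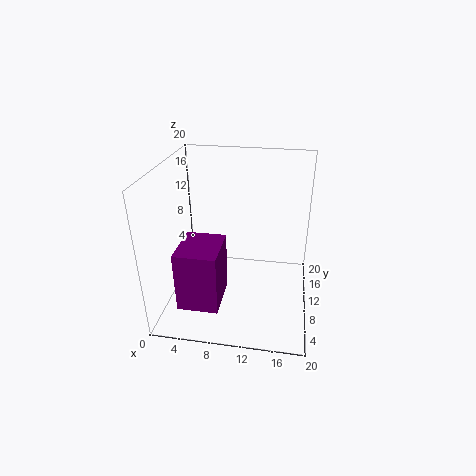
pos_x = 3, pos_y = 2.75, pos_z = 2.5, width = 5.5, depth = 6.5, color = 'purple'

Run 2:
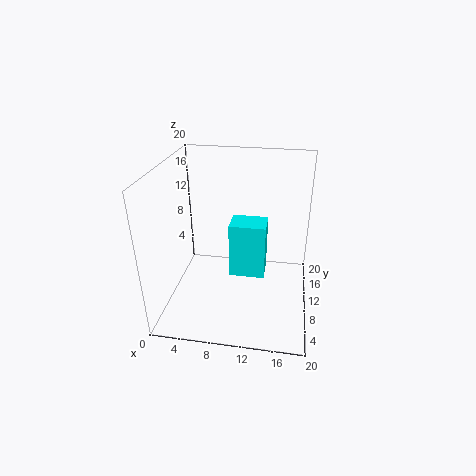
pos_x = 8.5, pos_y = 10.75, pos_z = 3, width = 5.25, depth = 4, color = 'cyan'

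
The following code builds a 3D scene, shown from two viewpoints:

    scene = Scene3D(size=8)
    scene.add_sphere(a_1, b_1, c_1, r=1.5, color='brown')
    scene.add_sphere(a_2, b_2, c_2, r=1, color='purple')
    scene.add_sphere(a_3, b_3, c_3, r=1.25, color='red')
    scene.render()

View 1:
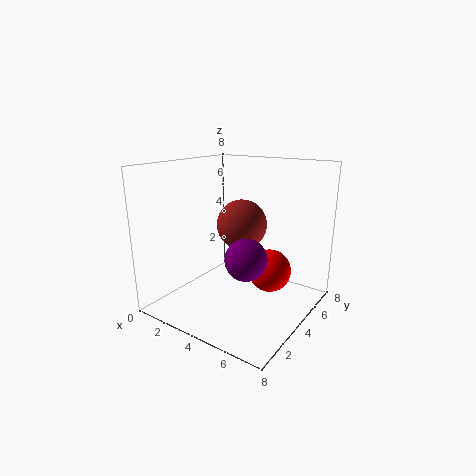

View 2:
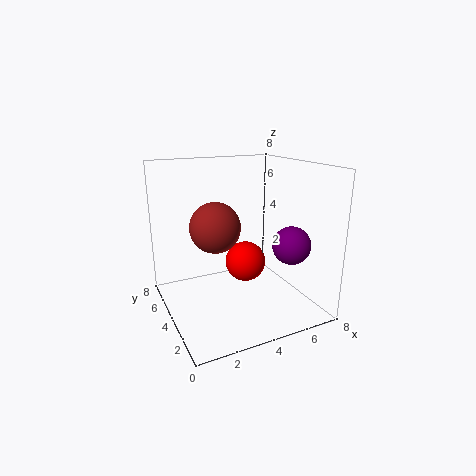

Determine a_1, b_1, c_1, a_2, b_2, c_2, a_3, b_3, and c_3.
a_1 = 3.25
b_1 = 5.5
c_1 = 4.25
a_2 = 6
b_2 = 1.75
c_2 = 4
a_3 = 5.25
b_3 = 5.5
c_3 = 1.75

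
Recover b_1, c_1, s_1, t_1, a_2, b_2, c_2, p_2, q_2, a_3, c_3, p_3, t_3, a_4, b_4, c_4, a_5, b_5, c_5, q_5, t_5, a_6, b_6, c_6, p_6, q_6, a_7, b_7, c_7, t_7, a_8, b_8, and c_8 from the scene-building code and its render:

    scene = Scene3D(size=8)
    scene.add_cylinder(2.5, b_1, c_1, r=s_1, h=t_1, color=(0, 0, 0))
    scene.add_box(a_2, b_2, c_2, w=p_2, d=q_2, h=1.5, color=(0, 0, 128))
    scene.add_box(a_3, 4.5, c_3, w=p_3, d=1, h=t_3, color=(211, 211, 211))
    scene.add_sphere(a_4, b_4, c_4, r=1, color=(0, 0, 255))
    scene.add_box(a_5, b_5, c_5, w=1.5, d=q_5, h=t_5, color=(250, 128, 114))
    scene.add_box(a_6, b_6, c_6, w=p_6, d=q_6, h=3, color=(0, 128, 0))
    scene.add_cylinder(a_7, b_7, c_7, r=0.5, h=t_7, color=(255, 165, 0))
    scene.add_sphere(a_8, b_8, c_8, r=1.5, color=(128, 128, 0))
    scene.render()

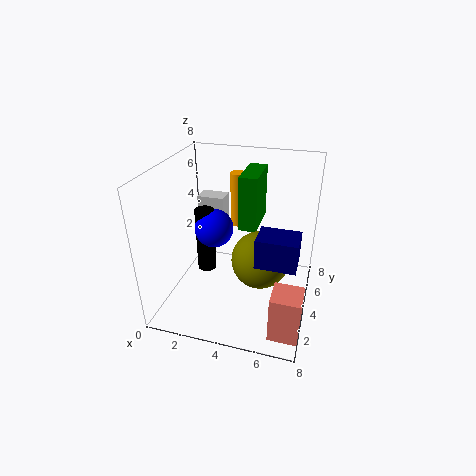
b_1 = 3
c_1 = 2.5
s_1 = 0.5
t_1 = 3.5
a_2 = 5.5
b_2 = 1.5
c_2 = 4
p_2 = 2
q_2 = 1.5
a_3 = 1.5
c_3 = 3.5
p_3 = 1.5
t_3 = 2.5
a_4 = 3
b_4 = 3
c_4 = 5
a_5 = 6.5
b_5 = 0.5
c_5 = 0.5
q_5 = 1.5
t_5 = 2.5
a_6 = 4
b_6 = 4
c_6 = 4.5
p_6 = 1
q_6 = 2.5
a_7 = 3
b_7 = 7.5
c_7 = 3
t_7 = 3.5
a_8 = 5.5
b_8 = 3
c_8 = 3.5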